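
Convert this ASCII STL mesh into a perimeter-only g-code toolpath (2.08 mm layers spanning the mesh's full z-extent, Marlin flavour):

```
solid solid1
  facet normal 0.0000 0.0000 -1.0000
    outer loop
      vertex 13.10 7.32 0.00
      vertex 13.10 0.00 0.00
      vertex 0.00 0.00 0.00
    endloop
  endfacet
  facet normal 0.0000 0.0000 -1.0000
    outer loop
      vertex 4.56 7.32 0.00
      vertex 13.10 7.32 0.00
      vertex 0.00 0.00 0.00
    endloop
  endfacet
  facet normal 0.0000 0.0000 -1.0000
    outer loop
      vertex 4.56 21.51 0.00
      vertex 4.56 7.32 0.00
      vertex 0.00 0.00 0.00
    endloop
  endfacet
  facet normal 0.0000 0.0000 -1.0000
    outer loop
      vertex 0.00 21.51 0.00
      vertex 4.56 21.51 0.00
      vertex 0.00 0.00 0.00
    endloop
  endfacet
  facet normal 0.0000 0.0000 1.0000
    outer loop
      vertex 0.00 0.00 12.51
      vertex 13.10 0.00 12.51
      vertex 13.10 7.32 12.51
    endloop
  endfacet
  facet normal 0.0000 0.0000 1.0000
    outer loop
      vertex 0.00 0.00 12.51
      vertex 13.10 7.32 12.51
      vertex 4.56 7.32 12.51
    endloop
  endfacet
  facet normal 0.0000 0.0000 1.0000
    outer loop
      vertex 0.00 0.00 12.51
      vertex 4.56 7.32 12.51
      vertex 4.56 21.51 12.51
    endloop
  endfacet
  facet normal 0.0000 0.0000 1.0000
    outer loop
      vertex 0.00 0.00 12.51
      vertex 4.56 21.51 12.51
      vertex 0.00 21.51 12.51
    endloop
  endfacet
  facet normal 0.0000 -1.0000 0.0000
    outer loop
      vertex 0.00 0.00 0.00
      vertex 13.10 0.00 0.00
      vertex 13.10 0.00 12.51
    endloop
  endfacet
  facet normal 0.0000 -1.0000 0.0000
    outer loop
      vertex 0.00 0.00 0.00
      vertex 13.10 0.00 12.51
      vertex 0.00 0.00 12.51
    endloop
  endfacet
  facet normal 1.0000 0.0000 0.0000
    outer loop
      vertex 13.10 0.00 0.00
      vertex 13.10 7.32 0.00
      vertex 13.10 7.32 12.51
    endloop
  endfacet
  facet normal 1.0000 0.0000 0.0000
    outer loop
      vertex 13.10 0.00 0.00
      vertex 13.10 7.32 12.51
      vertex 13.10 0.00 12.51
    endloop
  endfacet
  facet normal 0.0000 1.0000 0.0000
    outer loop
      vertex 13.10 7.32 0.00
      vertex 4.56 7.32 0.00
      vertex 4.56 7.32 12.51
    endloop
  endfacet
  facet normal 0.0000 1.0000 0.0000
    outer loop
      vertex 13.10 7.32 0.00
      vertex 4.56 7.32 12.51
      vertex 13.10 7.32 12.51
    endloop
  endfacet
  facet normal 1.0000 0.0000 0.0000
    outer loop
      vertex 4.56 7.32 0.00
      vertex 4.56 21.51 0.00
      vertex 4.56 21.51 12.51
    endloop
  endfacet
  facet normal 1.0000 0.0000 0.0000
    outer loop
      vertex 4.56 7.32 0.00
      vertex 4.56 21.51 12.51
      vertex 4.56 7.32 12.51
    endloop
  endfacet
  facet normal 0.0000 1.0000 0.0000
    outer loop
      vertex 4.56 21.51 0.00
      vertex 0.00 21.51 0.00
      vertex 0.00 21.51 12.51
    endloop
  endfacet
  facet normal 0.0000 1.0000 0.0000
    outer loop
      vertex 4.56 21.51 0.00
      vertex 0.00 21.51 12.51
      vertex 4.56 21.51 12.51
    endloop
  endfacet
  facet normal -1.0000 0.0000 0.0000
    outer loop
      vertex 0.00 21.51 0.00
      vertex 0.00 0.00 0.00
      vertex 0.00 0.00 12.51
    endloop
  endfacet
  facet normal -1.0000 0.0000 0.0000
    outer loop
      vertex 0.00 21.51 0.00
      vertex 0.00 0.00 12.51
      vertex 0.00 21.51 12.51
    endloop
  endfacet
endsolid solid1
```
; perimeter-only toolpath
G21 ; units = mm
G90 ; absolute positioning
G28 ; home
; layer 1
G0 Z2.08
G0 X0.00 Y0.00
G1 X13.10 Y0.00
G1 X13.10 Y7.32
G1 X4.56 Y7.32
G1 X4.56 Y21.51
G1 X0.00 Y21.51
G1 X0.00 Y0.00
; layer 2
G0 Z4.17
G0 X0.00 Y0.00
G1 X13.10 Y0.00
G1 X13.10 Y7.32
G1 X4.56 Y7.32
G1 X4.56 Y21.51
G1 X0.00 Y21.51
G1 X0.00 Y0.00
; layer 3
G0 Z6.25
G0 X0.00 Y0.00
G1 X13.10 Y0.00
G1 X13.10 Y7.32
G1 X4.56 Y7.32
G1 X4.56 Y21.51
G1 X0.00 Y21.51
G1 X0.00 Y0.00
; layer 4
G0 Z8.34
G0 X0.00 Y0.00
G1 X13.10 Y0.00
G1 X13.10 Y7.32
G1 X4.56 Y7.32
G1 X4.56 Y21.51
G1 X0.00 Y21.51
G1 X0.00 Y0.00
; layer 5
G0 Z10.43
G0 X0.00 Y0.00
G1 X13.10 Y0.00
G1 X13.10 Y7.32
G1 X4.56 Y7.32
G1 X4.56 Y21.51
G1 X0.00 Y21.51
G1 X0.00 Y0.00
; layer 6
G0 Z12.51
G0 X0.00 Y0.00
G1 X13.10 Y0.00
G1 X13.10 Y7.32
G1 X4.56 Y7.32
G1 X4.56 Y21.51
G1 X0.00 Y21.51
G1 X0.00 Y0.00
M2 ; end

The solid is an L-shaped prism: outer 13.1 × 21.5 mm, arm thicknesses ≈ 7.32 mm (horizontal) and 4.56 mm (vertical), extruded 12.5 mm in z. Slicing at Δz = 2.08 mm — 6 equal slices spanning the solid's height, so layer i sits at z = i·h/6 — gives 6 non-empty perimeters. Each is a 6-segment closed polygon; G0 lifts to the layer z and rapids to the start vertex, then G1 traces the edges.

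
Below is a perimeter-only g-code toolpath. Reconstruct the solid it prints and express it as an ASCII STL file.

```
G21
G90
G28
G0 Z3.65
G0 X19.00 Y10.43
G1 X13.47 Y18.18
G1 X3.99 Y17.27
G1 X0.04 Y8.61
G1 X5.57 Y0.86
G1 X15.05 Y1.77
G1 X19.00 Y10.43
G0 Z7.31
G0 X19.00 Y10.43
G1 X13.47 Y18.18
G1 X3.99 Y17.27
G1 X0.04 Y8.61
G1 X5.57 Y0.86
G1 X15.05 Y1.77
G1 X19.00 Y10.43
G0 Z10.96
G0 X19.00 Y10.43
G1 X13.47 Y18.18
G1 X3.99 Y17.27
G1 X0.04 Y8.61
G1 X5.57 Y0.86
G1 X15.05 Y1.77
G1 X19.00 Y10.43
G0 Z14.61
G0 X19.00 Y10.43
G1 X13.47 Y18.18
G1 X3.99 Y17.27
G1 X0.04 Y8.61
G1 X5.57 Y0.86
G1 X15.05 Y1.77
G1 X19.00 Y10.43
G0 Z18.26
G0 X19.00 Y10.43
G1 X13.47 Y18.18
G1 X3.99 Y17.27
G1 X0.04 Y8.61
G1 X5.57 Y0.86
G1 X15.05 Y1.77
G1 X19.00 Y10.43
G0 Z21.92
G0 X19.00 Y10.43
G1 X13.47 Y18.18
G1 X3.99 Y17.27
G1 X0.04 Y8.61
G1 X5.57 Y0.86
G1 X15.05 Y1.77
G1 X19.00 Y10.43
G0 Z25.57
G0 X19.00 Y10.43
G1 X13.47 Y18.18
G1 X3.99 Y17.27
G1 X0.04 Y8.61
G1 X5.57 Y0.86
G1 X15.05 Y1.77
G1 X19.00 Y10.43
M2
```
solid part
  facet normal 0.0000 0.0000 -1.0000
    outer loop
      vertex 3.99 17.27 0.00
      vertex 13.47 18.18 0.00
      vertex 19.00 10.43 0.00
    endloop
  endfacet
  facet normal 0.0000 0.0000 -1.0000
    outer loop
      vertex 0.04 8.61 0.00
      vertex 3.99 17.27 0.00
      vertex 19.00 10.43 0.00
    endloop
  endfacet
  facet normal 0.0000 0.0000 -1.0000
    outer loop
      vertex 5.57 0.86 0.00
      vertex 0.04 8.61 0.00
      vertex 19.00 10.43 0.00
    endloop
  endfacet
  facet normal 0.0000 0.0000 -1.0000
    outer loop
      vertex 15.05 1.77 0.00
      vertex 5.57 0.86 0.00
      vertex 19.00 10.43 0.00
    endloop
  endfacet
  facet normal 0.0000 0.0000 1.0000
    outer loop
      vertex 19.00 10.43 25.57
      vertex 13.47 18.18 25.57
      vertex 3.99 17.27 25.57
    endloop
  endfacet
  facet normal 0.0000 0.0000 1.0000
    outer loop
      vertex 19.00 10.43 25.57
      vertex 3.99 17.27 25.57
      vertex 0.04 8.61 25.57
    endloop
  endfacet
  facet normal 0.0000 0.0000 1.0000
    outer loop
      vertex 19.00 10.43 25.57
      vertex 0.04 8.61 25.57
      vertex 5.57 0.86 25.57
    endloop
  endfacet
  facet normal 0.0000 0.0000 1.0000
    outer loop
      vertex 19.00 10.43 25.57
      vertex 5.57 0.86 25.57
      vertex 15.05 1.77 25.57
    endloop
  endfacet
  facet normal 0.8140 0.5808 0.0000
    outer loop
      vertex 19.00 10.43 0.00
      vertex 13.47 18.18 0.00
      vertex 13.47 18.18 25.57
    endloop
  endfacet
  facet normal 0.8140 0.5808 0.0000
    outer loop
      vertex 19.00 10.43 0.00
      vertex 13.47 18.18 25.57
      vertex 19.00 10.43 25.57
    endloop
  endfacet
  facet normal -0.0956 0.9954 0.0000
    outer loop
      vertex 13.47 18.18 0.00
      vertex 3.99 17.27 0.00
      vertex 3.99 17.27 25.57
    endloop
  endfacet
  facet normal -0.0956 0.9954 0.0000
    outer loop
      vertex 13.47 18.18 0.00
      vertex 3.99 17.27 25.57
      vertex 13.47 18.18 25.57
    endloop
  endfacet
  facet normal -0.9098 0.4150 0.0000
    outer loop
      vertex 3.99 17.27 0.00
      vertex 0.04 8.61 0.00
      vertex 0.04 8.61 25.57
    endloop
  endfacet
  facet normal -0.9098 0.4150 0.0000
    outer loop
      vertex 3.99 17.27 0.00
      vertex 0.04 8.61 25.57
      vertex 3.99 17.27 25.57
    endloop
  endfacet
  facet normal -0.8140 -0.5808 0.0000
    outer loop
      vertex 0.04 8.61 0.00
      vertex 5.57 0.86 0.00
      vertex 5.57 0.86 25.57
    endloop
  endfacet
  facet normal -0.8140 -0.5808 0.0000
    outer loop
      vertex 0.04 8.61 0.00
      vertex 5.57 0.86 25.57
      vertex 0.04 8.61 25.57
    endloop
  endfacet
  facet normal 0.0956 -0.9954 0.0000
    outer loop
      vertex 5.57 0.86 0.00
      vertex 15.05 1.77 0.00
      vertex 15.05 1.77 25.57
    endloop
  endfacet
  facet normal 0.0956 -0.9954 0.0000
    outer loop
      vertex 5.57 0.86 0.00
      vertex 15.05 1.77 25.57
      vertex 5.57 0.86 25.57
    endloop
  endfacet
  facet normal 0.9098 -0.4150 0.0000
    outer loop
      vertex 15.05 1.77 0.00
      vertex 19.00 10.43 0.00
      vertex 19.00 10.43 25.57
    endloop
  endfacet
  facet normal 0.9098 -0.4150 0.0000
    outer loop
      vertex 15.05 1.77 0.00
      vertex 19.00 10.43 25.57
      vertex 15.05 1.77 25.57
    endloop
  endfacet
endsolid part

The G0 Z moves step by Δz≈3.65 mm. Every layer's G1 loop is the same polygon, so the solid is a straight extrusion of it from z=0 to z≈25.6. Closing with flat bottom and top caps and triangulating gives 20 facets — a regular 6-sided prism (a cylinder approximated with 6 flat sides), circumscribed radius ≈ 9.52 mm, height ≈ 25.6 mm.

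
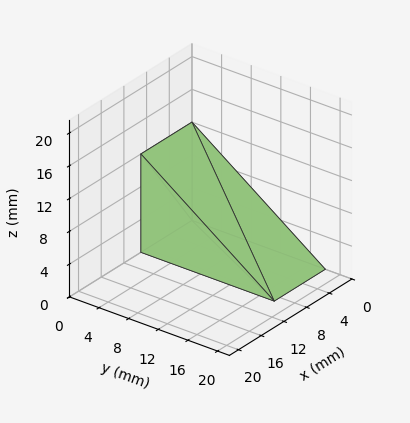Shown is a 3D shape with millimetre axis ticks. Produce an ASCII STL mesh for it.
Reading the render: the shape is a wedge (ramp): 9 × 18 mm base, rising to 12 mm along the y=0 edge and sloping linearly to z=0 at y=18 (dimensions read to the nearest mm from the axis ticks). For the STL, each face is triangulated and given an outward normal.

solid part
  facet normal 0.0000 0.0000 -1.0000
    outer loop
      vertex 9.0 18.0 0.0
      vertex 9.0 0.0 0.0
      vertex 0.0 0.0 0.0
    endloop
  endfacet
  facet normal 0.0000 0.0000 -1.0000
    outer loop
      vertex 0.0 18.0 0.0
      vertex 9.0 18.0 0.0
      vertex 0.0 0.0 0.0
    endloop
  endfacet
  facet normal 0.0000 -1.0000 0.0000
    outer loop
      vertex 0.0 0.0 0.0
      vertex 9.0 0.0 0.0
      vertex 9.0 0.0 12.0
    endloop
  endfacet
  facet normal 0.0000 -1.0000 0.0000
    outer loop
      vertex 0.0 0.0 0.0
      vertex 9.0 0.0 12.0
      vertex 0.0 0.0 12.0
    endloop
  endfacet
  facet normal 0.0000 0.5547 0.8321
    outer loop
      vertex 0.0 0.0 12.0
      vertex 9.0 0.0 12.0
      vertex 9.0 18.0 0.0
    endloop
  endfacet
  facet normal 0.0000 0.5547 0.8321
    outer loop
      vertex 0.0 0.0 12.0
      vertex 9.0 18.0 0.0
      vertex 0.0 18.0 0.0
    endloop
  endfacet
  facet normal -1.0000 0.0000 0.0000
    outer loop
      vertex 0.0 0.0 12.0
      vertex 0.0 18.0 0.0
      vertex 0.0 0.0 0.0
    endloop
  endfacet
  facet normal 1.0000 0.0000 0.0000
    outer loop
      vertex 9.0 0.0 0.0
      vertex 9.0 18.0 0.0
      vertex 9.0 0.0 12.0
    endloop
  endfacet
endsolid part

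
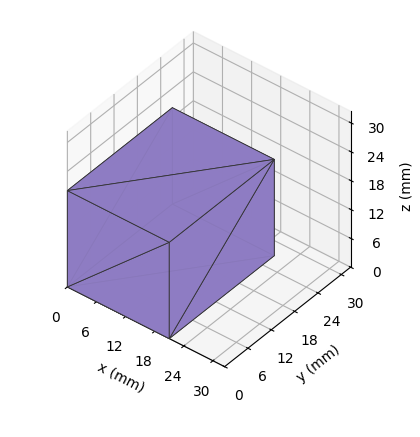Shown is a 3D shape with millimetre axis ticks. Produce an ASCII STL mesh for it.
Reading the render: the shape is a rectangular box, roughly 21 × 27 mm footprint and 20 mm tall (dimensions read to the nearest mm from the axis ticks). For the STL, each face is triangulated and given an outward normal.

solid part
  facet normal 0.0000 0.0000 -1.0000
    outer loop
      vertex 21.00 27.00 0.00
      vertex 21.00 0.00 0.00
      vertex 0.00 0.00 0.00
    endloop
  endfacet
  facet normal 0.0000 0.0000 -1.0000
    outer loop
      vertex 0.00 27.00 0.00
      vertex 21.00 27.00 0.00
      vertex 0.00 0.00 0.00
    endloop
  endfacet
  facet normal 0.0000 0.0000 1.0000
    outer loop
      vertex 0.00 0.00 20.00
      vertex 21.00 0.00 20.00
      vertex 21.00 27.00 20.00
    endloop
  endfacet
  facet normal 0.0000 0.0000 1.0000
    outer loop
      vertex 0.00 0.00 20.00
      vertex 21.00 27.00 20.00
      vertex 0.00 27.00 20.00
    endloop
  endfacet
  facet normal 0.0000 -1.0000 0.0000
    outer loop
      vertex 0.00 0.00 0.00
      vertex 21.00 0.00 0.00
      vertex 21.00 0.00 20.00
    endloop
  endfacet
  facet normal 0.0000 -1.0000 0.0000
    outer loop
      vertex 0.00 0.00 0.00
      vertex 21.00 0.00 20.00
      vertex 0.00 0.00 20.00
    endloop
  endfacet
  facet normal 0.0000 1.0000 0.0000
    outer loop
      vertex 21.00 27.00 20.00
      vertex 21.00 27.00 0.00
      vertex 0.00 27.00 0.00
    endloop
  endfacet
  facet normal 0.0000 1.0000 0.0000
    outer loop
      vertex 0.00 27.00 20.00
      vertex 21.00 27.00 20.00
      vertex 0.00 27.00 0.00
    endloop
  endfacet
  facet normal -1.0000 0.0000 0.0000
    outer loop
      vertex 0.00 27.00 20.00
      vertex 0.00 27.00 0.00
      vertex 0.00 0.00 0.00
    endloop
  endfacet
  facet normal -1.0000 0.0000 0.0000
    outer loop
      vertex 0.00 0.00 20.00
      vertex 0.00 27.00 20.00
      vertex 0.00 0.00 0.00
    endloop
  endfacet
  facet normal 1.0000 0.0000 0.0000
    outer loop
      vertex 21.00 0.00 0.00
      vertex 21.00 27.00 0.00
      vertex 21.00 27.00 20.00
    endloop
  endfacet
  facet normal 1.0000 0.0000 0.0000
    outer loop
      vertex 21.00 0.00 0.00
      vertex 21.00 27.00 20.00
      vertex 21.00 0.00 20.00
    endloop
  endfacet
endsolid part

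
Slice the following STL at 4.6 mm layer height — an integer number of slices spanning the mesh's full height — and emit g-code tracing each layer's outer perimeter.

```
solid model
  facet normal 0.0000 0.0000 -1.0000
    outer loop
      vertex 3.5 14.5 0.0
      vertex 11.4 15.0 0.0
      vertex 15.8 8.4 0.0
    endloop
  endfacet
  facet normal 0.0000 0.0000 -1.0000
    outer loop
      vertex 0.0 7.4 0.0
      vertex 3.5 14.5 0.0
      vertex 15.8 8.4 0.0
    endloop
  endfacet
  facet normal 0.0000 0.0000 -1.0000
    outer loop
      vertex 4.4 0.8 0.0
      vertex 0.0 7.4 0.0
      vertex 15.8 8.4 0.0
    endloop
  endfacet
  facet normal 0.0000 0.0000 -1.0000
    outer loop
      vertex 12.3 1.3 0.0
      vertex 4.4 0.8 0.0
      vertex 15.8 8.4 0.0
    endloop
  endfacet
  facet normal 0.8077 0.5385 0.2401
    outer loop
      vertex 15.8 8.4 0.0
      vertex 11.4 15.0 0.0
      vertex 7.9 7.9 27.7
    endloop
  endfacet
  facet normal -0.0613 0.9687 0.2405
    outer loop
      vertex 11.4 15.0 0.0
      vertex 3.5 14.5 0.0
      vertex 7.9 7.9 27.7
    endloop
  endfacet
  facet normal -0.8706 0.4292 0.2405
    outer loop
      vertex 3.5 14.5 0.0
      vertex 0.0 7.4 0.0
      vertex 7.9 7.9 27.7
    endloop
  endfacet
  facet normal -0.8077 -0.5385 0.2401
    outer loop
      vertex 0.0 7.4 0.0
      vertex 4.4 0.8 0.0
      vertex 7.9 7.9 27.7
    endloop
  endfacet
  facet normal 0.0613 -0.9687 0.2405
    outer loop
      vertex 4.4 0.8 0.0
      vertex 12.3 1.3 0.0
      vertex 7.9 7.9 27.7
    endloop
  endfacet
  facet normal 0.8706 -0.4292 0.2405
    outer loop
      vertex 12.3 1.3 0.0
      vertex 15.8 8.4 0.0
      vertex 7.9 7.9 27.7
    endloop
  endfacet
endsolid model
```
; perimeter-only toolpath
G21 ; units = mm
G90 ; absolute positioning
G28 ; home
; layer 1
G0 Z4.6
G0 X14.5 Y8.3
G1 X10.8 Y13.8
G1 X4.2 Y13.4
G1 X1.3 Y7.5
G1 X5.0 Y2.0
G1 X11.6 Y2.4
G1 X14.5 Y8.3
; layer 2
G0 Z9.2
G0 X13.2 Y8.2
G1 X10.2 Y12.6
G1 X5.0 Y12.3
G1 X2.6 Y7.6
G1 X5.6 Y3.2
G1 X10.8 Y3.5
G1 X13.2 Y8.2
; layer 3
G0 Z13.8
G0 X11.9 Y8.2
G1 X9.7 Y11.4
G1 X5.7 Y11.2
G1 X4.0 Y7.7
G1 X6.2 Y4.4
G1 X10.1 Y4.6
G1 X11.9 Y8.2
; layer 4
G0 Z18.5
G0 X10.5 Y8.1
G1 X9.1 Y10.3
G1 X6.4 Y10.1
G1 X5.3 Y7.7
G1 X6.7 Y5.5
G1 X9.4 Y5.7
G1 X10.5 Y8.1
; layer 5
G0 Z23.1
G0 X9.2 Y8.0
G1 X8.5 Y9.1
G1 X7.2 Y9.0
G1 X6.6 Y7.8
G1 X7.3 Y6.7
G1 X8.6 Y6.8
G1 X9.2 Y8.0
M2 ; end

The solid is a regular 6-sided pyramid, base circumscribed radius ≈ 7.9 mm, apex at z ≈ 27.7 mm. Slicing at Δz = 4.6 mm — 6 equal slices spanning the solid's height, so layer i sits at z = i·h/6 — gives 5 non-empty perimeters. Each is a 6-segment closed polygon; G0 lifts to the layer z and rapids to the start vertex, then G1 traces the edges. The cross-section shrinks linearly with z (the slice at the apex is degenerate and omitted).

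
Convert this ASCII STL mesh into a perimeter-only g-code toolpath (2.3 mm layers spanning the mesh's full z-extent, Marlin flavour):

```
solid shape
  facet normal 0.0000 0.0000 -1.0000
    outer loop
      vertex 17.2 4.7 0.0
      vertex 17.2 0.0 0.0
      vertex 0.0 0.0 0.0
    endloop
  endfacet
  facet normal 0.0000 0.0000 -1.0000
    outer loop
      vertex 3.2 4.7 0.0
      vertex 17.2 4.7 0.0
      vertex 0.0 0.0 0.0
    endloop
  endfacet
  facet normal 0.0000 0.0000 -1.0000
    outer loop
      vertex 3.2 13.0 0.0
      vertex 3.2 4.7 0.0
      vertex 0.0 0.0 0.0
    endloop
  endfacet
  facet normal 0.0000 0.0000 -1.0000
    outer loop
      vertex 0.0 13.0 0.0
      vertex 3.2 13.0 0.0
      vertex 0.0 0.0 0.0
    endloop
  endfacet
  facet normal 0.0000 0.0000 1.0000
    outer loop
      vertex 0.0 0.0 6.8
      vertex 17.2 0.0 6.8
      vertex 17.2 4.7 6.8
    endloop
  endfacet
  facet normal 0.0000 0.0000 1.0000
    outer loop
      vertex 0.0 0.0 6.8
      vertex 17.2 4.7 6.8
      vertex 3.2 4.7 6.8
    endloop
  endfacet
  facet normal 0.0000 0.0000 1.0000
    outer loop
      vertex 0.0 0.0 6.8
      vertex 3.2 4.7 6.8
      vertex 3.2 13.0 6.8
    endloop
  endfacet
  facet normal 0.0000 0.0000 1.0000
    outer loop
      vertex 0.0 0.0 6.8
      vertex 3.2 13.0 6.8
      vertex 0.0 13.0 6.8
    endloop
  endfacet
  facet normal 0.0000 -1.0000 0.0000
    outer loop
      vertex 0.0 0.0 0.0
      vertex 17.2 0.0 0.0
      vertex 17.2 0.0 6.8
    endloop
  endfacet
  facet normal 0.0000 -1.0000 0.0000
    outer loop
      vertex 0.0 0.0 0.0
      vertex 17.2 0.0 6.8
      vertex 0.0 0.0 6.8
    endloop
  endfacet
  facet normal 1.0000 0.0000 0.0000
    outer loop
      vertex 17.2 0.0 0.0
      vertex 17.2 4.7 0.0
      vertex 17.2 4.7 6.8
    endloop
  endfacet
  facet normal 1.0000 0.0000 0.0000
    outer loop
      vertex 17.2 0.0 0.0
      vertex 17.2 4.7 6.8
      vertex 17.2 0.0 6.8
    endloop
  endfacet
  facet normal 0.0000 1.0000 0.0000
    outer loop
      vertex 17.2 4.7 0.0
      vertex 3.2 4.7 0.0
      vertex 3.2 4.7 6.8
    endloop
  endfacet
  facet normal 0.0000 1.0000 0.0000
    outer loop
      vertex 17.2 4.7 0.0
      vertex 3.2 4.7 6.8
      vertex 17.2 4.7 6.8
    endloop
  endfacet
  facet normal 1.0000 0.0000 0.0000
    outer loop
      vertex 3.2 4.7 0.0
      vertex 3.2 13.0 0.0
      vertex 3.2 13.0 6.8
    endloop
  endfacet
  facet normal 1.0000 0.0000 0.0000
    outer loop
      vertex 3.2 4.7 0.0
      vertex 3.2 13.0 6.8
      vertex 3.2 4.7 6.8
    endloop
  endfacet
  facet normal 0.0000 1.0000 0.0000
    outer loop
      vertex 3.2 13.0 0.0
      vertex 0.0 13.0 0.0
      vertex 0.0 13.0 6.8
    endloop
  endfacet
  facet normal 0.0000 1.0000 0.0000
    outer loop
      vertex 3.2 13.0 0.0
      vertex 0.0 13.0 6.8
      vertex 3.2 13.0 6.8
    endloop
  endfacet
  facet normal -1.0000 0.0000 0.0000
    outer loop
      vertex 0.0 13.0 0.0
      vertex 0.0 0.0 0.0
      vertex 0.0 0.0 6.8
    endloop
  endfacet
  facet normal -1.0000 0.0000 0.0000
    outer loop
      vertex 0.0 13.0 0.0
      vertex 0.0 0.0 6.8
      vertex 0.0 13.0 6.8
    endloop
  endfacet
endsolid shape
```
; perimeter-only toolpath
G21 ; units = mm
G90 ; absolute positioning
G28 ; home
; layer 1
G0 Z2.3
G0 X0.0 Y0.0
G1 X17.2 Y0.0
G1 X17.2 Y4.7
G1 X3.2 Y4.7
G1 X3.2 Y13.0
G1 X0.0 Y13.0
G1 X0.0 Y0.0
; layer 2
G0 Z4.5
G0 X0.0 Y0.0
G1 X17.2 Y0.0
G1 X17.2 Y4.7
G1 X3.2 Y4.7
G1 X3.2 Y13.0
G1 X0.0 Y13.0
G1 X0.0 Y0.0
; layer 3
G0 Z6.8
G0 X0.0 Y0.0
G1 X17.2 Y0.0
G1 X17.2 Y4.7
G1 X3.2 Y4.7
G1 X3.2 Y13.0
G1 X0.0 Y13.0
G1 X0.0 Y0.0
M2 ; end

The solid is an L-shaped prism: outer 17.2 × 13 mm, arm thicknesses ≈ 4.7 mm (horizontal) and 3.2 mm (vertical), extruded 6.8 mm in z. Slicing at Δz = 2.3 mm — 3 equal slices spanning the solid's height, so layer i sits at z = i·h/3 — gives 3 non-empty perimeters. Each is a 6-segment closed polygon; G0 lifts to the layer z and rapids to the start vertex, then G1 traces the edges.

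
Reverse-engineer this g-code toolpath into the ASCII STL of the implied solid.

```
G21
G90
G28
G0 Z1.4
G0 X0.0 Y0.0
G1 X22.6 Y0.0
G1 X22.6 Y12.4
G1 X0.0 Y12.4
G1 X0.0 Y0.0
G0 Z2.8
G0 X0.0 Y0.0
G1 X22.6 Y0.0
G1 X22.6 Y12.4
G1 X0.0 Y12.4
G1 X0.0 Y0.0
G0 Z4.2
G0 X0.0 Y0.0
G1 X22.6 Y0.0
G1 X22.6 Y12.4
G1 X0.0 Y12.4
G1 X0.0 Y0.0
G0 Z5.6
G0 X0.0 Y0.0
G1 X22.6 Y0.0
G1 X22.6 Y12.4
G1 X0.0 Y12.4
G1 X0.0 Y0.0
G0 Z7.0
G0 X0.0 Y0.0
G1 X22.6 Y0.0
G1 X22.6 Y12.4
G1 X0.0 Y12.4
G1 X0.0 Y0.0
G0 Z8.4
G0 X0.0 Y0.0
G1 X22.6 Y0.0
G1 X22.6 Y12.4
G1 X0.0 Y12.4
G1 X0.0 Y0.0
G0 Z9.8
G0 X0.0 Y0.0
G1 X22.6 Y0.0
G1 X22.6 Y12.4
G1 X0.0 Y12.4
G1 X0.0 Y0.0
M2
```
solid part
  facet normal 0.0000 0.0000 -1.0000
    outer loop
      vertex 22.6 12.4 0.0
      vertex 22.6 0.0 0.0
      vertex 0.0 0.0 0.0
    endloop
  endfacet
  facet normal 0.0000 0.0000 -1.0000
    outer loop
      vertex 0.0 12.4 0.0
      vertex 22.6 12.4 0.0
      vertex 0.0 0.0 0.0
    endloop
  endfacet
  facet normal 0.0000 0.0000 1.0000
    outer loop
      vertex 0.0 0.0 9.8
      vertex 22.6 0.0 9.8
      vertex 22.6 12.4 9.8
    endloop
  endfacet
  facet normal 0.0000 0.0000 1.0000
    outer loop
      vertex 0.0 0.0 9.8
      vertex 22.6 12.4 9.8
      vertex 0.0 12.4 9.8
    endloop
  endfacet
  facet normal 0.0000 -1.0000 0.0000
    outer loop
      vertex 0.0 0.0 0.0
      vertex 22.6 0.0 0.0
      vertex 22.6 0.0 9.8
    endloop
  endfacet
  facet normal 0.0000 -1.0000 0.0000
    outer loop
      vertex 0.0 0.0 0.0
      vertex 22.6 0.0 9.8
      vertex 0.0 0.0 9.8
    endloop
  endfacet
  facet normal 0.0000 1.0000 0.0000
    outer loop
      vertex 22.6 12.4 9.8
      vertex 22.6 12.4 0.0
      vertex 0.0 12.4 0.0
    endloop
  endfacet
  facet normal 0.0000 1.0000 0.0000
    outer loop
      vertex 0.0 12.4 9.8
      vertex 22.6 12.4 9.8
      vertex 0.0 12.4 0.0
    endloop
  endfacet
  facet normal -1.0000 0.0000 0.0000
    outer loop
      vertex 0.0 12.4 9.8
      vertex 0.0 12.4 0.0
      vertex 0.0 0.0 0.0
    endloop
  endfacet
  facet normal -1.0000 0.0000 0.0000
    outer loop
      vertex 0.0 0.0 9.8
      vertex 0.0 12.4 9.8
      vertex 0.0 0.0 0.0
    endloop
  endfacet
  facet normal 1.0000 0.0000 0.0000
    outer loop
      vertex 22.6 0.0 0.0
      vertex 22.6 12.4 0.0
      vertex 22.6 12.4 9.8
    endloop
  endfacet
  facet normal 1.0000 0.0000 0.0000
    outer loop
      vertex 22.6 0.0 0.0
      vertex 22.6 12.4 9.8
      vertex 22.6 0.0 9.8
    endloop
  endfacet
endsolid part

The G0 Z moves step by Δz≈1.4 mm. Every layer's G1 loop is the same polygon, so the solid is a straight extrusion of it from z=0 to z≈9.8. Closing with flat bottom and top caps and triangulating gives 12 facets — a rectangular box, roughly 22.6 × 12.4 mm footprint and 9.8 mm tall.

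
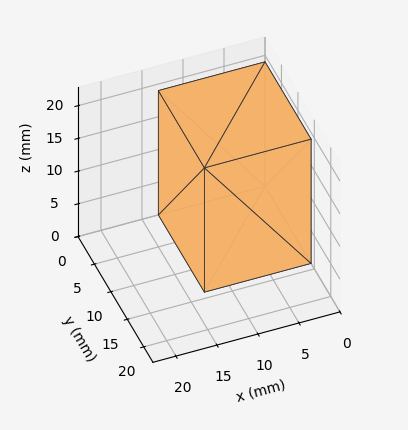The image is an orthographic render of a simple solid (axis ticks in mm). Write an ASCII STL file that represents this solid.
Reading the render: the shape is a rectangular box, roughly 13 × 14 mm footprint and 19 mm tall (dimensions read to the nearest mm from the axis ticks). For the STL, each face is triangulated and given an outward normal.

solid part
  facet normal 0.0000 0.0000 -1.0000
    outer loop
      vertex 13.0 14.0 0.0
      vertex 13.0 0.0 0.0
      vertex 0.0 0.0 0.0
    endloop
  endfacet
  facet normal 0.0000 0.0000 -1.0000
    outer loop
      vertex 0.0 14.0 0.0
      vertex 13.0 14.0 0.0
      vertex 0.0 0.0 0.0
    endloop
  endfacet
  facet normal 0.0000 0.0000 1.0000
    outer loop
      vertex 0.0 0.0 19.0
      vertex 13.0 0.0 19.0
      vertex 13.0 14.0 19.0
    endloop
  endfacet
  facet normal 0.0000 0.0000 1.0000
    outer loop
      vertex 0.0 0.0 19.0
      vertex 13.0 14.0 19.0
      vertex 0.0 14.0 19.0
    endloop
  endfacet
  facet normal 0.0000 -1.0000 0.0000
    outer loop
      vertex 0.0 0.0 0.0
      vertex 13.0 0.0 0.0
      vertex 13.0 0.0 19.0
    endloop
  endfacet
  facet normal 0.0000 -1.0000 0.0000
    outer loop
      vertex 0.0 0.0 0.0
      vertex 13.0 0.0 19.0
      vertex 0.0 0.0 19.0
    endloop
  endfacet
  facet normal 0.0000 1.0000 0.0000
    outer loop
      vertex 13.0 14.0 19.0
      vertex 13.0 14.0 0.0
      vertex 0.0 14.0 0.0
    endloop
  endfacet
  facet normal 0.0000 1.0000 0.0000
    outer loop
      vertex 0.0 14.0 19.0
      vertex 13.0 14.0 19.0
      vertex 0.0 14.0 0.0
    endloop
  endfacet
  facet normal -1.0000 0.0000 0.0000
    outer loop
      vertex 0.0 14.0 19.0
      vertex 0.0 14.0 0.0
      vertex 0.0 0.0 0.0
    endloop
  endfacet
  facet normal -1.0000 0.0000 0.0000
    outer loop
      vertex 0.0 0.0 19.0
      vertex 0.0 14.0 19.0
      vertex 0.0 0.0 0.0
    endloop
  endfacet
  facet normal 1.0000 0.0000 0.0000
    outer loop
      vertex 13.0 0.0 0.0
      vertex 13.0 14.0 0.0
      vertex 13.0 14.0 19.0
    endloop
  endfacet
  facet normal 1.0000 0.0000 0.0000
    outer loop
      vertex 13.0 0.0 0.0
      vertex 13.0 14.0 19.0
      vertex 13.0 0.0 19.0
    endloop
  endfacet
endsolid part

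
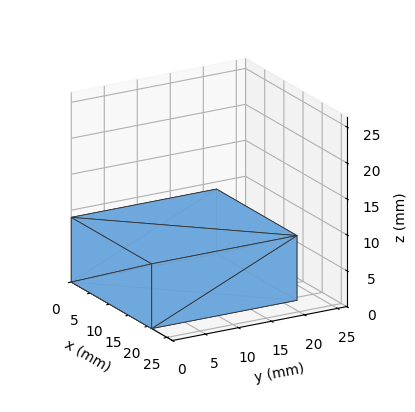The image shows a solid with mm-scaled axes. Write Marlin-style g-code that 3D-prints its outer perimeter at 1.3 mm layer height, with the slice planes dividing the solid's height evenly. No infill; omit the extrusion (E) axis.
Reading the render: the shape is a rectangular box, roughly 21 × 22 mm footprint and 9 mm tall (dimensions read to the nearest mm from the axis ticks). For the g-code, the solid's height is divided into equal slices at the stated Δz and each level perimeter traced with G1 moves after a G0 lift.

; perimeter-only toolpath
G21 ; units = mm
G90 ; absolute positioning
G28 ; home
; layer 1
G0 Z1.3
G0 X0.0 Y0.0
G1 X21.0 Y0.0
G1 X21.0 Y22.0
G1 X0.0 Y22.0
G1 X0.0 Y0.0
; layer 2
G0 Z2.6
G0 X0.0 Y0.0
G1 X21.0 Y0.0
G1 X21.0 Y22.0
G1 X0.0 Y22.0
G1 X0.0 Y0.0
; layer 3
G0 Z3.9
G0 X0.0 Y0.0
G1 X21.0 Y0.0
G1 X21.0 Y22.0
G1 X0.0 Y22.0
G1 X0.0 Y0.0
; layer 4
G0 Z5.1
G0 X0.0 Y0.0
G1 X21.0 Y0.0
G1 X21.0 Y22.0
G1 X0.0 Y22.0
G1 X0.0 Y0.0
; layer 5
G0 Z6.4
G0 X0.0 Y0.0
G1 X21.0 Y0.0
G1 X21.0 Y22.0
G1 X0.0 Y22.0
G1 X0.0 Y0.0
; layer 6
G0 Z7.7
G0 X0.0 Y0.0
G1 X21.0 Y0.0
G1 X21.0 Y22.0
G1 X0.0 Y22.0
G1 X0.0 Y0.0
; layer 7
G0 Z9.0
G0 X0.0 Y0.0
G1 X21.0 Y0.0
G1 X21.0 Y22.0
G1 X0.0 Y22.0
G1 X0.0 Y0.0
M2 ; end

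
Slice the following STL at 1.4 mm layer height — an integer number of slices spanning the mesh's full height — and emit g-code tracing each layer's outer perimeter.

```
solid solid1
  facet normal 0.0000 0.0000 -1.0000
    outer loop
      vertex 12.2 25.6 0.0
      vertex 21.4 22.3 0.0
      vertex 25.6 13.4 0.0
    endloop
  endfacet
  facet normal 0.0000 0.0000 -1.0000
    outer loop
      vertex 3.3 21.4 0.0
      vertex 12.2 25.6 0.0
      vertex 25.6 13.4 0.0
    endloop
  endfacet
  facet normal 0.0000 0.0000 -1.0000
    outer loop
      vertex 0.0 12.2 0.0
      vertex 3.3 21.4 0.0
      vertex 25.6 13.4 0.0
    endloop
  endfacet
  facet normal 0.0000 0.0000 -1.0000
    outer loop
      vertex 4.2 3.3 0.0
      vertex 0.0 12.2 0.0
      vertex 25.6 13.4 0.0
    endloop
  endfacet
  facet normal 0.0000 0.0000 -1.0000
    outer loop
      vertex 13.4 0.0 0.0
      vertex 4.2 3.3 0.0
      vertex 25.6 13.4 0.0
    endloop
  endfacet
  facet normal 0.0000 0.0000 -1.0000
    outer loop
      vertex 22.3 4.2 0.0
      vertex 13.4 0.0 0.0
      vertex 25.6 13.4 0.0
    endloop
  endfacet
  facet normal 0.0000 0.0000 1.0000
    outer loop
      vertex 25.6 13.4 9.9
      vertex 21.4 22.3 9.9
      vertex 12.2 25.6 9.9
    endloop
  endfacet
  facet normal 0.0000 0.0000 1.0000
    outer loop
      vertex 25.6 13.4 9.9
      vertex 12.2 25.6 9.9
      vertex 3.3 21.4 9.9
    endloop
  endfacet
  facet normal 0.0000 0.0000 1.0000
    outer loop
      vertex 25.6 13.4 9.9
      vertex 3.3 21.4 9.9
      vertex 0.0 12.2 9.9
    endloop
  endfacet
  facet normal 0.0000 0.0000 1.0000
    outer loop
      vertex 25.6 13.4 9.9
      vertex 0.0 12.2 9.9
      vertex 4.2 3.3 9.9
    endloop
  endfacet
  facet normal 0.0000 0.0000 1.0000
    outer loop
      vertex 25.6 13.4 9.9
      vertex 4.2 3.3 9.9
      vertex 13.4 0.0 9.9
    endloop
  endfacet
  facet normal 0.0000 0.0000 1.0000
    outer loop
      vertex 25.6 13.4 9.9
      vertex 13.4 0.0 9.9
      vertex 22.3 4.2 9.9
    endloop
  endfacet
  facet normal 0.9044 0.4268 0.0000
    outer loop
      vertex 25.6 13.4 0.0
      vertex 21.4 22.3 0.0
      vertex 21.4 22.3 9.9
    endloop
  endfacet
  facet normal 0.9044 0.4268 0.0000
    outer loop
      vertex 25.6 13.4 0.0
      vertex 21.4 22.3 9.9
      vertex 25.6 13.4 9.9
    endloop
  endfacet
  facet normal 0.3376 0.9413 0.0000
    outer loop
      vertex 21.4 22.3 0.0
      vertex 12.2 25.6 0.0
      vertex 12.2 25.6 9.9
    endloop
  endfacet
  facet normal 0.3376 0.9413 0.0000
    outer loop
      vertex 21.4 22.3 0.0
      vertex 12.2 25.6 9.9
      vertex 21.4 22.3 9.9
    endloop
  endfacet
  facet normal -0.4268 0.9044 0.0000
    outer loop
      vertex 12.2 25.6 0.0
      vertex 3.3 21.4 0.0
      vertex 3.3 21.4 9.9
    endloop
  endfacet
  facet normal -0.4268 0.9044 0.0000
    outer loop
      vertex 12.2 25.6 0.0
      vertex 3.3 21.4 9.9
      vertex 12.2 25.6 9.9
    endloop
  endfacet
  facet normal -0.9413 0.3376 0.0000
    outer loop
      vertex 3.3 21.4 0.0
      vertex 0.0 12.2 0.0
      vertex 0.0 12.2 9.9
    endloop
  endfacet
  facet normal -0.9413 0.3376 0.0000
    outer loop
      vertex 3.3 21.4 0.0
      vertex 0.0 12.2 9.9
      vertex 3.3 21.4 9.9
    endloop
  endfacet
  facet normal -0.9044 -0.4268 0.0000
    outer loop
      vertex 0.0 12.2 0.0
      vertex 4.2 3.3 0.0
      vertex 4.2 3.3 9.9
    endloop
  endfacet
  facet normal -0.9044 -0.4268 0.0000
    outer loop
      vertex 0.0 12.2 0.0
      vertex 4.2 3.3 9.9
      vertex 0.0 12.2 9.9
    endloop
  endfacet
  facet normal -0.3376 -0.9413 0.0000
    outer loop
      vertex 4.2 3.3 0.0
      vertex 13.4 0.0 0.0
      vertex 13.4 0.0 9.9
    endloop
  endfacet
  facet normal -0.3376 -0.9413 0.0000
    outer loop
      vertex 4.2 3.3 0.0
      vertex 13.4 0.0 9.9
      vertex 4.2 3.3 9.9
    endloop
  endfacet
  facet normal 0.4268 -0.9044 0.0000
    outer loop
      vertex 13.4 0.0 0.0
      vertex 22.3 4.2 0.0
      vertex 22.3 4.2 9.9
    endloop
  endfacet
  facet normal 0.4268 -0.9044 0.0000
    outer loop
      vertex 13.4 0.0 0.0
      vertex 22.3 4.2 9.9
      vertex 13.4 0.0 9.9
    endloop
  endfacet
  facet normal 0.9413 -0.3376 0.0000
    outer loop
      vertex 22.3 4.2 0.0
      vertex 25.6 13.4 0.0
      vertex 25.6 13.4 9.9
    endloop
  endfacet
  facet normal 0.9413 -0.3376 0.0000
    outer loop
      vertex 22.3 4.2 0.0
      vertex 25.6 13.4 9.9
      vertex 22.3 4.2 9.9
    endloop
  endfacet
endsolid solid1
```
; perimeter-only toolpath
G21 ; units = mm
G90 ; absolute positioning
G28 ; home
; layer 1
G0 Z1.4
G0 X25.6 Y13.4
G1 X21.4 Y22.3
G1 X12.2 Y25.6
G1 X3.3 Y21.4
G1 X0.0 Y12.2
G1 X4.2 Y3.3
G1 X13.4 Y0.0
G1 X22.3 Y4.2
G1 X25.6 Y13.4
; layer 2
G0 Z2.8
G0 X25.6 Y13.4
G1 X21.4 Y22.3
G1 X12.2 Y25.6
G1 X3.3 Y21.4
G1 X0.0 Y12.2
G1 X4.2 Y3.3
G1 X13.4 Y0.0
G1 X22.3 Y4.2
G1 X25.6 Y13.4
; layer 3
G0 Z4.2
G0 X25.6 Y13.4
G1 X21.4 Y22.3
G1 X12.2 Y25.6
G1 X3.3 Y21.4
G1 X0.0 Y12.2
G1 X4.2 Y3.3
G1 X13.4 Y0.0
G1 X22.3 Y4.2
G1 X25.6 Y13.4
; layer 4
G0 Z5.7
G0 X25.6 Y13.4
G1 X21.4 Y22.3
G1 X12.2 Y25.6
G1 X3.3 Y21.4
G1 X0.0 Y12.2
G1 X4.2 Y3.3
G1 X13.4 Y0.0
G1 X22.3 Y4.2
G1 X25.6 Y13.4
; layer 5
G0 Z7.1
G0 X25.6 Y13.4
G1 X21.4 Y22.3
G1 X12.2 Y25.6
G1 X3.3 Y21.4
G1 X0.0 Y12.2
G1 X4.2 Y3.3
G1 X13.4 Y0.0
G1 X22.3 Y4.2
G1 X25.6 Y13.4
; layer 6
G0 Z8.5
G0 X25.6 Y13.4
G1 X21.4 Y22.3
G1 X12.2 Y25.6
G1 X3.3 Y21.4
G1 X0.0 Y12.2
G1 X4.2 Y3.3
G1 X13.4 Y0.0
G1 X22.3 Y4.2
G1 X25.6 Y13.4
; layer 7
G0 Z9.9
G0 X25.6 Y13.4
G1 X21.4 Y22.3
G1 X12.2 Y25.6
G1 X3.3 Y21.4
G1 X0.0 Y12.2
G1 X4.2 Y3.3
G1 X13.4 Y0.0
G1 X22.3 Y4.2
G1 X25.6 Y13.4
M2 ; end

The solid is a regular 8-sided prism (a cylinder approximated with 8 flat sides), circumscribed radius ≈ 12.8 mm, height ≈ 9.9 mm. Slicing at Δz = 1.4 mm — 7 equal slices spanning the solid's height, so layer i sits at z = i·h/7 — gives 7 non-empty perimeters. Each is a 8-segment closed polygon; G0 lifts to the layer z and rapids to the start vertex, then G1 traces the edges.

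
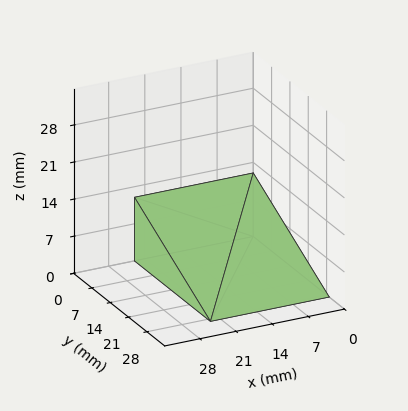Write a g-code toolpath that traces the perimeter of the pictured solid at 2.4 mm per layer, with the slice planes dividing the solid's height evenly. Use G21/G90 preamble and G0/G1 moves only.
Reading the render: the shape is a wedge (ramp): 23 × 29 mm base, rising to 12 mm along the y=0 edge and sloping linearly to z=0 at y=29 (dimensions read to the nearest mm from the axis ticks). For the g-code, the solid's height is divided into equal slices at the stated Δz and each level perimeter traced with G1 moves after a G0 lift.

; perimeter-only toolpath
G21 ; units = mm
G90 ; absolute positioning
G28 ; home
; layer 1
G0 Z2.4
G0 X0.0 Y0.0
G1 X23.0 Y0.0
G1 X23.0 Y23.2
G1 X0.0 Y23.2
G1 X0.0 Y0.0
; layer 2
G0 Z4.8
G0 X0.0 Y0.0
G1 X23.0 Y0.0
G1 X23.0 Y17.4
G1 X0.0 Y17.4
G1 X0.0 Y0.0
; layer 3
G0 Z7.2
G0 X0.0 Y0.0
G1 X23.0 Y0.0
G1 X23.0 Y11.6
G1 X0.0 Y11.6
G1 X0.0 Y0.0
; layer 4
G0 Z9.6
G0 X0.0 Y0.0
G1 X23.0 Y0.0
G1 X23.0 Y5.8
G1 X0.0 Y5.8
G1 X0.0 Y0.0
M2 ; end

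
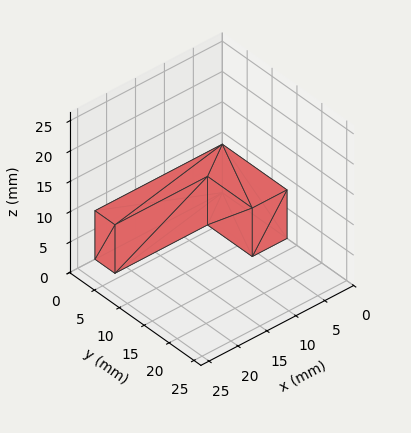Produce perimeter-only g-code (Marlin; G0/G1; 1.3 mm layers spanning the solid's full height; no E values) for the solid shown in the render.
Reading the render: the shape is an L-shaped prism: outer 22 × 13 mm, arm thicknesses ≈ 4 mm (horizontal) and 6 mm (vertical), extruded 8 mm in z (dimensions read to the nearest mm from the axis ticks). For the g-code, the solid's height is divided into equal slices at the stated Δz and each level perimeter traced with G1 moves after a G0 lift.

; perimeter-only toolpath
G21 ; units = mm
G90 ; absolute positioning
G28 ; home
; layer 1
G0 Z1.3
G0 X0.0 Y0.0
G1 X22.0 Y0.0
G1 X22.0 Y4.0
G1 X6.0 Y4.0
G1 X6.0 Y13.0
G1 X0.0 Y13.0
G1 X0.0 Y0.0
; layer 2
G0 Z2.7
G0 X0.0 Y0.0
G1 X22.0 Y0.0
G1 X22.0 Y4.0
G1 X6.0 Y4.0
G1 X6.0 Y13.0
G1 X0.0 Y13.0
G1 X0.0 Y0.0
; layer 3
G0 Z4.0
G0 X0.0 Y0.0
G1 X22.0 Y0.0
G1 X22.0 Y4.0
G1 X6.0 Y4.0
G1 X6.0 Y13.0
G1 X0.0 Y13.0
G1 X0.0 Y0.0
; layer 4
G0 Z5.3
G0 X0.0 Y0.0
G1 X22.0 Y0.0
G1 X22.0 Y4.0
G1 X6.0 Y4.0
G1 X6.0 Y13.0
G1 X0.0 Y13.0
G1 X0.0 Y0.0
; layer 5
G0 Z6.7
G0 X0.0 Y0.0
G1 X22.0 Y0.0
G1 X22.0 Y4.0
G1 X6.0 Y4.0
G1 X6.0 Y13.0
G1 X0.0 Y13.0
G1 X0.0 Y0.0
; layer 6
G0 Z8.0
G0 X0.0 Y0.0
G1 X22.0 Y0.0
G1 X22.0 Y4.0
G1 X6.0 Y4.0
G1 X6.0 Y13.0
G1 X0.0 Y13.0
G1 X0.0 Y0.0
M2 ; end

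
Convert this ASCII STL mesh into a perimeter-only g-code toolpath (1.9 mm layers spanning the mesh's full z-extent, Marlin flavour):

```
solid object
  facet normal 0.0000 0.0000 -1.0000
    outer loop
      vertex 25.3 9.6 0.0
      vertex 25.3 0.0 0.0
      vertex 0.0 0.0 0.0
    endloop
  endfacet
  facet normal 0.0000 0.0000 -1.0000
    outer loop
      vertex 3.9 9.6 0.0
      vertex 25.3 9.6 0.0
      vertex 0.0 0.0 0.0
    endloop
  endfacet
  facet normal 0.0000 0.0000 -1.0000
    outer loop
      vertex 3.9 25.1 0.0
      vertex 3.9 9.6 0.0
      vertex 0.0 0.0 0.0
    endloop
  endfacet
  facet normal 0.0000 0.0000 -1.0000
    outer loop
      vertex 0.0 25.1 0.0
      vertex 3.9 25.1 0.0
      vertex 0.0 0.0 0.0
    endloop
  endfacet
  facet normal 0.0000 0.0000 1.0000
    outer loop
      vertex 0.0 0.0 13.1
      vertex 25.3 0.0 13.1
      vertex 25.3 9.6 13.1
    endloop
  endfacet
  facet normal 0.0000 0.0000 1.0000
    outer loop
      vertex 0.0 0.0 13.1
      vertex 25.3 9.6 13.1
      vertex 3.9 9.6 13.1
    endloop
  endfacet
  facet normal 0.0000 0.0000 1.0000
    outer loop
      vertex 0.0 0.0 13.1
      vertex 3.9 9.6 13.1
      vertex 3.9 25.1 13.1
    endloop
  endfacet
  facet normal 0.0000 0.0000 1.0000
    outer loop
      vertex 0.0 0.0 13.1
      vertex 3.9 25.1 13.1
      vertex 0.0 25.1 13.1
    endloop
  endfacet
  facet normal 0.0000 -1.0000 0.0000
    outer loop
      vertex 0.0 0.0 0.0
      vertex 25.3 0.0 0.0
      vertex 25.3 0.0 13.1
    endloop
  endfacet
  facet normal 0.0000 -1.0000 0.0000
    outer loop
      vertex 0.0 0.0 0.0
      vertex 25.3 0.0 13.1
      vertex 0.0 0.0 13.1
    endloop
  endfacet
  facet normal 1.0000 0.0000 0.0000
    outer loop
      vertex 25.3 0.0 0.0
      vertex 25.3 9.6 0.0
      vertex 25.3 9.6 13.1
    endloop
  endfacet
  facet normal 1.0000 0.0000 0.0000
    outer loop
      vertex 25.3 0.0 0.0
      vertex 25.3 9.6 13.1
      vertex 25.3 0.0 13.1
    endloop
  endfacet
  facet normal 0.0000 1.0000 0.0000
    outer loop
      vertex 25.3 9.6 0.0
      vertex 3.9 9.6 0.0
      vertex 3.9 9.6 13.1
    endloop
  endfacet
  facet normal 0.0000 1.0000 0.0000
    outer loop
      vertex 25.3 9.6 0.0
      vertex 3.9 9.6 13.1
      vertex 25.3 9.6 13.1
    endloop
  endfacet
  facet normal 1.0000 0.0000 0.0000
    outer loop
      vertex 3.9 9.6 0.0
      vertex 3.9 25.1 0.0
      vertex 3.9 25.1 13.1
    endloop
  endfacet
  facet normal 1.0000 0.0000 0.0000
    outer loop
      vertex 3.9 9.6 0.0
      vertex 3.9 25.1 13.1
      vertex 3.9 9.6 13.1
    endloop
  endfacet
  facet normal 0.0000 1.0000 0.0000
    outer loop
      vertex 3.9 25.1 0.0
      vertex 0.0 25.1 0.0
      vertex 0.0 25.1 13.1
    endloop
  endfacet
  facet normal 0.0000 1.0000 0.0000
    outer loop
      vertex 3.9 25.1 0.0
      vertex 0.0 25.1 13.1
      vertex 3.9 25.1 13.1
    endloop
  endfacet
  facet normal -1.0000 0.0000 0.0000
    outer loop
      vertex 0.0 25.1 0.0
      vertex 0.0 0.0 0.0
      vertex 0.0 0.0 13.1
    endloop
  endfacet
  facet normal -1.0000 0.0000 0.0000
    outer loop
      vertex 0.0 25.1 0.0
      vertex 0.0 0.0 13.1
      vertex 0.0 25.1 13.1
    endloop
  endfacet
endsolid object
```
; perimeter-only toolpath
G21 ; units = mm
G90 ; absolute positioning
G28 ; home
; layer 1
G0 Z1.9
G0 X0.0 Y0.0
G1 X25.3 Y0.0
G1 X25.3 Y9.6
G1 X3.9 Y9.6
G1 X3.9 Y25.1
G1 X0.0 Y25.1
G1 X0.0 Y0.0
; layer 2
G0 Z3.7
G0 X0.0 Y0.0
G1 X25.3 Y0.0
G1 X25.3 Y9.6
G1 X3.9 Y9.6
G1 X3.9 Y25.1
G1 X0.0 Y25.1
G1 X0.0 Y0.0
; layer 3
G0 Z5.6
G0 X0.0 Y0.0
G1 X25.3 Y0.0
G1 X25.3 Y9.6
G1 X3.9 Y9.6
G1 X3.9 Y25.1
G1 X0.0 Y25.1
G1 X0.0 Y0.0
; layer 4
G0 Z7.5
G0 X0.0 Y0.0
G1 X25.3 Y0.0
G1 X25.3 Y9.6
G1 X3.9 Y9.6
G1 X3.9 Y25.1
G1 X0.0 Y25.1
G1 X0.0 Y0.0
; layer 5
G0 Z9.4
G0 X0.0 Y0.0
G1 X25.3 Y0.0
G1 X25.3 Y9.6
G1 X3.9 Y9.6
G1 X3.9 Y25.1
G1 X0.0 Y25.1
G1 X0.0 Y0.0
; layer 6
G0 Z11.2
G0 X0.0 Y0.0
G1 X25.3 Y0.0
G1 X25.3 Y9.6
G1 X3.9 Y9.6
G1 X3.9 Y25.1
G1 X0.0 Y25.1
G1 X0.0 Y0.0
; layer 7
G0 Z13.1
G0 X0.0 Y0.0
G1 X25.3 Y0.0
G1 X25.3 Y9.6
G1 X3.9 Y9.6
G1 X3.9 Y25.1
G1 X0.0 Y25.1
G1 X0.0 Y0.0
M2 ; end

The solid is an L-shaped prism: outer 25.3 × 25.1 mm, arm thicknesses ≈ 9.6 mm (horizontal) and 3.9 mm (vertical), extruded 13.1 mm in z. Slicing at Δz = 1.9 mm — 7 equal slices spanning the solid's height, so layer i sits at z = i·h/7 — gives 7 non-empty perimeters. Each is a 6-segment closed polygon; G0 lifts to the layer z and rapids to the start vertex, then G1 traces the edges.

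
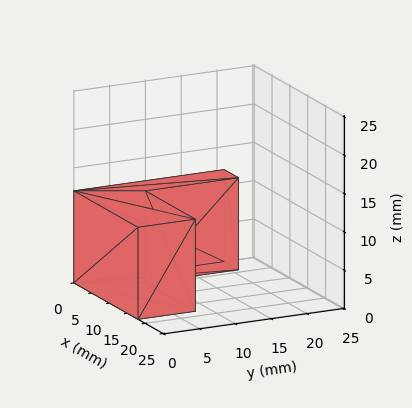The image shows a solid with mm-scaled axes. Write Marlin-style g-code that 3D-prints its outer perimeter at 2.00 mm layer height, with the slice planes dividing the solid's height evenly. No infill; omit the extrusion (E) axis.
Reading the render: the shape is an L-shaped prism: outer 18 × 21 mm, arm thicknesses ≈ 8 mm (horizontal) and 4 mm (vertical), extruded 12 mm in z (dimensions read to the nearest mm from the axis ticks). For the g-code, the solid's height is divided into equal slices at the stated Δz and each level perimeter traced with G1 moves after a G0 lift.

; perimeter-only toolpath
G21 ; units = mm
G90 ; absolute positioning
G28 ; home
; layer 1
G0 Z2.00
G0 X0.00 Y0.00
G1 X18.00 Y0.00
G1 X18.00 Y8.00
G1 X4.00 Y8.00
G1 X4.00 Y21.00
G1 X0.00 Y21.00
G1 X0.00 Y0.00
; layer 2
G0 Z4.00
G0 X0.00 Y0.00
G1 X18.00 Y0.00
G1 X18.00 Y8.00
G1 X4.00 Y8.00
G1 X4.00 Y21.00
G1 X0.00 Y21.00
G1 X0.00 Y0.00
; layer 3
G0 Z6.00
G0 X0.00 Y0.00
G1 X18.00 Y0.00
G1 X18.00 Y8.00
G1 X4.00 Y8.00
G1 X4.00 Y21.00
G1 X0.00 Y21.00
G1 X0.00 Y0.00
; layer 4
G0 Z8.00
G0 X0.00 Y0.00
G1 X18.00 Y0.00
G1 X18.00 Y8.00
G1 X4.00 Y8.00
G1 X4.00 Y21.00
G1 X0.00 Y21.00
G1 X0.00 Y0.00
; layer 5
G0 Z10.00
G0 X0.00 Y0.00
G1 X18.00 Y0.00
G1 X18.00 Y8.00
G1 X4.00 Y8.00
G1 X4.00 Y21.00
G1 X0.00 Y21.00
G1 X0.00 Y0.00
; layer 6
G0 Z12.00
G0 X0.00 Y0.00
G1 X18.00 Y0.00
G1 X18.00 Y8.00
G1 X4.00 Y8.00
G1 X4.00 Y21.00
G1 X0.00 Y21.00
G1 X0.00 Y0.00
M2 ; end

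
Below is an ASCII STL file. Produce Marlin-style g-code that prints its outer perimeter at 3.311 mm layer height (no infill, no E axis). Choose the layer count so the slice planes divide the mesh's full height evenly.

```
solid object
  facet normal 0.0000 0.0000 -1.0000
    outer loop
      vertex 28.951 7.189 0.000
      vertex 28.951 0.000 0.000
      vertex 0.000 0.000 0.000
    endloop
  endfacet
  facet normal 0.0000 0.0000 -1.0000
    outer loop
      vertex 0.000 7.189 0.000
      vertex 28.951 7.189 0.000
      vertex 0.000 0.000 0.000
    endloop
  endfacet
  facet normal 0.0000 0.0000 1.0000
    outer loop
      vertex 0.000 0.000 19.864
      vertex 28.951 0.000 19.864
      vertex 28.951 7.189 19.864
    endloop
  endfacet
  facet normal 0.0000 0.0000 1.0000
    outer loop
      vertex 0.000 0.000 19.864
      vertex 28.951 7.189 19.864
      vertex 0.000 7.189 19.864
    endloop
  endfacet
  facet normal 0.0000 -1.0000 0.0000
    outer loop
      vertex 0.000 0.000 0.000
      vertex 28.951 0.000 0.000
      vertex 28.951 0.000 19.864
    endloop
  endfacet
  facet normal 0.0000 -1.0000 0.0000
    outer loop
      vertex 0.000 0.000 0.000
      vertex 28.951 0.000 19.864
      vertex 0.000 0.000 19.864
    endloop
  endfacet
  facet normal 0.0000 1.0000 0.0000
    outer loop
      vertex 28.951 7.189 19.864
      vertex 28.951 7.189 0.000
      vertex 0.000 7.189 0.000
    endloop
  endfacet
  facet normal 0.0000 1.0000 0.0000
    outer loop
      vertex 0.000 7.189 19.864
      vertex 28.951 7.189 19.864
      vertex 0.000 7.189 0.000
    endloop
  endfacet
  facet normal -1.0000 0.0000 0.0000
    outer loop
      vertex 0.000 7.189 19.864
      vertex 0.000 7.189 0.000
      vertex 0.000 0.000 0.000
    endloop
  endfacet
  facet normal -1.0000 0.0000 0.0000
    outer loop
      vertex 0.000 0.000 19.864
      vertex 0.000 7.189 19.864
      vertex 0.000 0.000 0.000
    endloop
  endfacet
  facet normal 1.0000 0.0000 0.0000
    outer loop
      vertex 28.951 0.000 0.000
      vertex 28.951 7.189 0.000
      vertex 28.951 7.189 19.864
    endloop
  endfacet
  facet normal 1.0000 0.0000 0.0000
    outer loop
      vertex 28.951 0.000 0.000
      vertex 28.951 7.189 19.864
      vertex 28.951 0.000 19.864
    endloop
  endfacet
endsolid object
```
; perimeter-only toolpath
G21 ; units = mm
G90 ; absolute positioning
G28 ; home
; layer 1
G0 Z3.311
G0 X0.000 Y0.000
G1 X28.951 Y0.000
G1 X28.951 Y7.189
G1 X0.000 Y7.189
G1 X0.000 Y0.000
; layer 2
G0 Z6.621
G0 X0.000 Y0.000
G1 X28.951 Y0.000
G1 X28.951 Y7.189
G1 X0.000 Y7.189
G1 X0.000 Y0.000
; layer 3
G0 Z9.932
G0 X0.000 Y0.000
G1 X28.951 Y0.000
G1 X28.951 Y7.189
G1 X0.000 Y7.189
G1 X0.000 Y0.000
; layer 4
G0 Z13.243
G0 X0.000 Y0.000
G1 X28.951 Y0.000
G1 X28.951 Y7.189
G1 X0.000 Y7.189
G1 X0.000 Y0.000
; layer 5
G0 Z16.553
G0 X0.000 Y0.000
G1 X28.951 Y0.000
G1 X28.951 Y7.189
G1 X0.000 Y7.189
G1 X0.000 Y0.000
; layer 6
G0 Z19.864
G0 X0.000 Y0.000
G1 X28.951 Y0.000
G1 X28.951 Y7.189
G1 X0.000 Y7.189
G1 X0.000 Y0.000
M2 ; end

The solid is a rectangular box, roughly 29 × 7.19 mm footprint and 19.9 mm tall. Slicing at Δz = 3.311 mm — 6 equal slices spanning the solid's height, so layer i sits at z = i·h/6 — gives 6 non-empty perimeters. Each is a 4-segment closed polygon; G0 lifts to the layer z and rapids to the start vertex, then G1 traces the edges.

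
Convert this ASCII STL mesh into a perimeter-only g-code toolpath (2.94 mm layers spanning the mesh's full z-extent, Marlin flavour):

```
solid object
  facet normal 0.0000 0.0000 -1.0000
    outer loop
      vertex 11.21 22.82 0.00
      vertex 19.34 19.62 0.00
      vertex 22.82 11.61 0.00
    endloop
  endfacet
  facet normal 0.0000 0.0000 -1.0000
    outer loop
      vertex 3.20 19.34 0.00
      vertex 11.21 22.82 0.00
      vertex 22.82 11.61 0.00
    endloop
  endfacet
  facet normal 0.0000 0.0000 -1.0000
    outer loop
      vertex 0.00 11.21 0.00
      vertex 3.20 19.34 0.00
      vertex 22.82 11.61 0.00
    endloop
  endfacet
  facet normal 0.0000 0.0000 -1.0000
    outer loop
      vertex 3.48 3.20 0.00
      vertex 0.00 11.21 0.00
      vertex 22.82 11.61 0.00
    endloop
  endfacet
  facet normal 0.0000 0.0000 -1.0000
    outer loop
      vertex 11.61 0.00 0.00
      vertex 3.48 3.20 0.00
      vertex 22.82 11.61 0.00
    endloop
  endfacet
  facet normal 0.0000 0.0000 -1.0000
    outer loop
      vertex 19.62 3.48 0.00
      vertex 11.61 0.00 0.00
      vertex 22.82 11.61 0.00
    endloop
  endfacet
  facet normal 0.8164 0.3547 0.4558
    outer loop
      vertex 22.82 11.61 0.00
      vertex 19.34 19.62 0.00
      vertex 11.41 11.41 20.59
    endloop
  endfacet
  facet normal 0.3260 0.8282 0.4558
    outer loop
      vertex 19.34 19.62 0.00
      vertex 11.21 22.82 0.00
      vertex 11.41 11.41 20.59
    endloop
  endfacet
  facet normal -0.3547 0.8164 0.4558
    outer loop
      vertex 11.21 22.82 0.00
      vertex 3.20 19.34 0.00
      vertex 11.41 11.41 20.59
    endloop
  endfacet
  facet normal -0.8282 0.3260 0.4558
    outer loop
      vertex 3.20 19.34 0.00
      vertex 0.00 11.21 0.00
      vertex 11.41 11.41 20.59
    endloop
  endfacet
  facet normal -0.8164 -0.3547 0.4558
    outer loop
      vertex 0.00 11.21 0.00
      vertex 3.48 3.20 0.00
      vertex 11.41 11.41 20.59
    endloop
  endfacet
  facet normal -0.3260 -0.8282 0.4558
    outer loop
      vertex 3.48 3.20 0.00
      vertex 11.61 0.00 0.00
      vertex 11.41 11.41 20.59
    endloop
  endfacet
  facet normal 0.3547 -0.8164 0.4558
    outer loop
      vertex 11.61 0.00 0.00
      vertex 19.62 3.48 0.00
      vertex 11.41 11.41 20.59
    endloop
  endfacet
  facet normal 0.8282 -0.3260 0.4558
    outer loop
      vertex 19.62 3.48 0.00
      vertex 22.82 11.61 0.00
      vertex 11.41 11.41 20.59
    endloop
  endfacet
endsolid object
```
; perimeter-only toolpath
G21 ; units = mm
G90 ; absolute positioning
G28 ; home
; layer 1
G0 Z2.94
G0 X21.19 Y11.58
G1 X18.21 Y18.45
G1 X11.24 Y21.19
G1 X4.37 Y18.21
G1 X1.63 Y11.24
G1 X4.61 Y4.37
G1 X11.58 Y1.63
G1 X18.45 Y4.61
G1 X21.19 Y11.58
; layer 2
G0 Z5.88
G0 X19.56 Y11.55
G1 X17.07 Y17.27
G1 X11.27 Y19.56
G1 X5.55 Y17.07
G1 X3.26 Y11.27
G1 X5.75 Y5.55
G1 X11.55 Y3.26
G1 X17.27 Y5.75
G1 X19.56 Y11.55
; layer 3
G0 Z8.82
G0 X17.93 Y11.52
G1 X15.94 Y16.10
G1 X11.30 Y17.93
G1 X6.72 Y15.94
G1 X4.89 Y11.30
G1 X6.88 Y6.72
G1 X11.52 Y4.89
G1 X16.10 Y6.88
G1 X17.93 Y11.52
; layer 4
G0 Z11.77
G0 X16.30 Y11.50
G1 X14.81 Y14.93
G1 X11.32 Y16.30
G1 X7.89 Y14.81
G1 X6.52 Y11.32
G1 X8.01 Y7.89
G1 X11.50 Y6.52
G1 X14.93 Y8.01
G1 X16.30 Y11.50
; layer 5
G0 Z14.71
G0 X14.67 Y11.47
G1 X13.68 Y13.76
G1 X11.35 Y14.67
G1 X9.06 Y13.68
G1 X8.15 Y11.35
G1 X9.14 Y9.06
G1 X11.47 Y8.15
G1 X13.76 Y9.14
G1 X14.67 Y11.47
; layer 6
G0 Z17.65
G0 X13.04 Y11.44
G1 X12.54 Y12.58
G1 X11.38 Y13.04
G1 X10.24 Y12.54
G1 X9.78 Y11.38
G1 X10.28 Y10.24
G1 X11.44 Y9.78
G1 X12.58 Y10.28
G1 X13.04 Y11.44
M2 ; end

The solid is a regular 8-sided pyramid, base circumscribed radius ≈ 11.4 mm, apex at z ≈ 20.6 mm. Slicing at Δz = 2.94 mm — 7 equal slices spanning the solid's height, so layer i sits at z = i·h/7 — gives 6 non-empty perimeters. Each is a 8-segment closed polygon; G0 lifts to the layer z and rapids to the start vertex, then G1 traces the edges. The cross-section shrinks linearly with z (the slice at the apex is degenerate and omitted).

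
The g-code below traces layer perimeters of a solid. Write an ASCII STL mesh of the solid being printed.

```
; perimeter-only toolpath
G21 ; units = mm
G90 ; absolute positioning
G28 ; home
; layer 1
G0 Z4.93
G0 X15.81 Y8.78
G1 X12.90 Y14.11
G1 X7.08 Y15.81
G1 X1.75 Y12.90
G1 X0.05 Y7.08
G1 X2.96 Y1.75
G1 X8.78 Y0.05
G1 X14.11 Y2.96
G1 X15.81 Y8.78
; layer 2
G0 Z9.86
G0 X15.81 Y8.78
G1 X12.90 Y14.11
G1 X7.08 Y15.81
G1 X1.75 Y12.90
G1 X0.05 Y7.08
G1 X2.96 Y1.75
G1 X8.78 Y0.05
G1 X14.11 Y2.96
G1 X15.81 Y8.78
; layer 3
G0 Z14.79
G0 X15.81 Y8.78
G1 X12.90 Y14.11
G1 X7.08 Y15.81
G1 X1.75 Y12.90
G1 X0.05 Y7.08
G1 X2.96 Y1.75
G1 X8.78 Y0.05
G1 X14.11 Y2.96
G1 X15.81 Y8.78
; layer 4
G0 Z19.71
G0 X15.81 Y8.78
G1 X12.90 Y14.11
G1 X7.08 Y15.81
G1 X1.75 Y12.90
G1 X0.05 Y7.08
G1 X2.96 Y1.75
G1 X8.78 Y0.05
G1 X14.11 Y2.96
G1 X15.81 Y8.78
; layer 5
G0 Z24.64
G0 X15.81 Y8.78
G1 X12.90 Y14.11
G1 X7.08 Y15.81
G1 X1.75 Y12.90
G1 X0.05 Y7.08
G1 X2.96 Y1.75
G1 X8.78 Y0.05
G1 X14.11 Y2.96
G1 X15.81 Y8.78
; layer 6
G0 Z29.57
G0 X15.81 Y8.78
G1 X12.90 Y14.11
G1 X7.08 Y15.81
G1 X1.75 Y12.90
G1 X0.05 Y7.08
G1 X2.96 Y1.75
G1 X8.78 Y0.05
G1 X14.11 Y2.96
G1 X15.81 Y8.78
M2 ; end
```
solid part
  facet normal 0.0000 0.0000 -1.0000
    outer loop
      vertex 7.08 15.81 0.00
      vertex 12.90 14.11 0.00
      vertex 15.81 8.78 0.00
    endloop
  endfacet
  facet normal 0.0000 0.0000 -1.0000
    outer loop
      vertex 1.75 12.90 0.00
      vertex 7.08 15.81 0.00
      vertex 15.81 8.78 0.00
    endloop
  endfacet
  facet normal 0.0000 0.0000 -1.0000
    outer loop
      vertex 0.05 7.08 0.00
      vertex 1.75 12.90 0.00
      vertex 15.81 8.78 0.00
    endloop
  endfacet
  facet normal 0.0000 0.0000 -1.0000
    outer loop
      vertex 2.96 1.75 0.00
      vertex 0.05 7.08 0.00
      vertex 15.81 8.78 0.00
    endloop
  endfacet
  facet normal 0.0000 0.0000 -1.0000
    outer loop
      vertex 8.78 0.05 0.00
      vertex 2.96 1.75 0.00
      vertex 15.81 8.78 0.00
    endloop
  endfacet
  facet normal 0.0000 0.0000 -1.0000
    outer loop
      vertex 14.11 2.96 0.00
      vertex 8.78 0.05 0.00
      vertex 15.81 8.78 0.00
    endloop
  endfacet
  facet normal 0.0000 0.0000 1.0000
    outer loop
      vertex 15.81 8.78 29.57
      vertex 12.90 14.11 29.57
      vertex 7.08 15.81 29.57
    endloop
  endfacet
  facet normal 0.0000 0.0000 1.0000
    outer loop
      vertex 15.81 8.78 29.57
      vertex 7.08 15.81 29.57
      vertex 1.75 12.90 29.57
    endloop
  endfacet
  facet normal 0.0000 0.0000 1.0000
    outer loop
      vertex 15.81 8.78 29.57
      vertex 1.75 12.90 29.57
      vertex 0.05 7.08 29.57
    endloop
  endfacet
  facet normal 0.0000 0.0000 1.0000
    outer loop
      vertex 15.81 8.78 29.57
      vertex 0.05 7.08 29.57
      vertex 2.96 1.75 29.57
    endloop
  endfacet
  facet normal 0.0000 0.0000 1.0000
    outer loop
      vertex 15.81 8.78 29.57
      vertex 2.96 1.75 29.57
      vertex 8.78 0.05 29.57
    endloop
  endfacet
  facet normal 0.0000 0.0000 1.0000
    outer loop
      vertex 15.81 8.78 29.57
      vertex 8.78 0.05 29.57
      vertex 14.11 2.96 29.57
    endloop
  endfacet
  facet normal 0.8777 0.4792 0.0000
    outer loop
      vertex 15.81 8.78 0.00
      vertex 12.90 14.11 0.00
      vertex 12.90 14.11 29.57
    endloop
  endfacet
  facet normal 0.8777 0.4792 0.0000
    outer loop
      vertex 15.81 8.78 0.00
      vertex 12.90 14.11 29.57
      vertex 15.81 8.78 29.57
    endloop
  endfacet
  facet normal 0.2804 0.9599 0.0000
    outer loop
      vertex 12.90 14.11 0.00
      vertex 7.08 15.81 0.00
      vertex 7.08 15.81 29.57
    endloop
  endfacet
  facet normal 0.2804 0.9599 0.0000
    outer loop
      vertex 12.90 14.11 0.00
      vertex 7.08 15.81 29.57
      vertex 12.90 14.11 29.57
    endloop
  endfacet
  facet normal -0.4792 0.8777 0.0000
    outer loop
      vertex 7.08 15.81 0.00
      vertex 1.75 12.90 0.00
      vertex 1.75 12.90 29.57
    endloop
  endfacet
  facet normal -0.4792 0.8777 0.0000
    outer loop
      vertex 7.08 15.81 0.00
      vertex 1.75 12.90 29.57
      vertex 7.08 15.81 29.57
    endloop
  endfacet
  facet normal -0.9599 0.2804 0.0000
    outer loop
      vertex 1.75 12.90 0.00
      vertex 0.05 7.08 0.00
      vertex 0.05 7.08 29.57
    endloop
  endfacet
  facet normal -0.9599 0.2804 0.0000
    outer loop
      vertex 1.75 12.90 0.00
      vertex 0.05 7.08 29.57
      vertex 1.75 12.90 29.57
    endloop
  endfacet
  facet normal -0.8777 -0.4792 0.0000
    outer loop
      vertex 0.05 7.08 0.00
      vertex 2.96 1.75 0.00
      vertex 2.96 1.75 29.57
    endloop
  endfacet
  facet normal -0.8777 -0.4792 0.0000
    outer loop
      vertex 0.05 7.08 0.00
      vertex 2.96 1.75 29.57
      vertex 0.05 7.08 29.57
    endloop
  endfacet
  facet normal -0.2804 -0.9599 0.0000
    outer loop
      vertex 2.96 1.75 0.00
      vertex 8.78 0.05 0.00
      vertex 8.78 0.05 29.57
    endloop
  endfacet
  facet normal -0.2804 -0.9599 0.0000
    outer loop
      vertex 2.96 1.75 0.00
      vertex 8.78 0.05 29.57
      vertex 2.96 1.75 29.57
    endloop
  endfacet
  facet normal 0.4792 -0.8777 0.0000
    outer loop
      vertex 8.78 0.05 0.00
      vertex 14.11 2.96 0.00
      vertex 14.11 2.96 29.57
    endloop
  endfacet
  facet normal 0.4792 -0.8777 0.0000
    outer loop
      vertex 8.78 0.05 0.00
      vertex 14.11 2.96 29.57
      vertex 8.78 0.05 29.57
    endloop
  endfacet
  facet normal 0.9599 -0.2804 0.0000
    outer loop
      vertex 14.11 2.96 0.00
      vertex 15.81 8.78 0.00
      vertex 15.81 8.78 29.57
    endloop
  endfacet
  facet normal 0.9599 -0.2804 0.0000
    outer loop
      vertex 14.11 2.96 0.00
      vertex 15.81 8.78 29.57
      vertex 14.11 2.96 29.57
    endloop
  endfacet
endsolid part

The G0 Z moves step by Δz≈4.93 mm. Every layer's G1 loop is the same polygon, so the solid is a straight extrusion of it from z=0 to z≈29.6. Closing with flat bottom and top caps and triangulating gives 28 facets — a regular 8-sided prism (a cylinder approximated with 8 flat sides), circumscribed radius ≈ 7.93 mm, height ≈ 29.6 mm.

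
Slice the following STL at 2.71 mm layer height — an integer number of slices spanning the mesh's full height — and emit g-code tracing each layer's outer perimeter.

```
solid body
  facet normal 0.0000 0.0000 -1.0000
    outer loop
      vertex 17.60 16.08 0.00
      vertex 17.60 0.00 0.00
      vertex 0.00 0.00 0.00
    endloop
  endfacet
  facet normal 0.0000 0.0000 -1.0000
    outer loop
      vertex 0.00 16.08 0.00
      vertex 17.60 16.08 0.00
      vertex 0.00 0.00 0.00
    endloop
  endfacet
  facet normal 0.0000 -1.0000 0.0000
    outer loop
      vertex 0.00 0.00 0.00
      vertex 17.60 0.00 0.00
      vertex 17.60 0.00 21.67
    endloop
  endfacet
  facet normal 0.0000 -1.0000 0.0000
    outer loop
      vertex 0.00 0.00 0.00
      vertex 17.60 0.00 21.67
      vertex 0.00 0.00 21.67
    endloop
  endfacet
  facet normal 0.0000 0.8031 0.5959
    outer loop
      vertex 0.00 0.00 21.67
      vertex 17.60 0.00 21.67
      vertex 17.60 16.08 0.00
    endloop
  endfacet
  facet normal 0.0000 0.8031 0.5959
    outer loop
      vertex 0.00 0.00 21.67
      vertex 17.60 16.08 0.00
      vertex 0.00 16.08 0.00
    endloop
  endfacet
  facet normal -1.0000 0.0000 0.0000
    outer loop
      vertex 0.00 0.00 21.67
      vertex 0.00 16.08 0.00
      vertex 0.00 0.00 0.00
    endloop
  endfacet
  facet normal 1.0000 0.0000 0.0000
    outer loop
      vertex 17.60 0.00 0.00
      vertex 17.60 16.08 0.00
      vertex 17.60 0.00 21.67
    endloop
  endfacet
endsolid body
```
; perimeter-only toolpath
G21 ; units = mm
G90 ; absolute positioning
G28 ; home
; layer 1
G0 Z2.71
G0 X0.00 Y0.00
G1 X17.60 Y0.00
G1 X17.60 Y14.07
G1 X0.00 Y14.07
G1 X0.00 Y0.00
; layer 2
G0 Z5.42
G0 X0.00 Y0.00
G1 X17.60 Y0.00
G1 X17.60 Y12.06
G1 X0.00 Y12.06
G1 X0.00 Y0.00
; layer 3
G0 Z8.13
G0 X0.00 Y0.00
G1 X17.60 Y0.00
G1 X17.60 Y10.05
G1 X0.00 Y10.05
G1 X0.00 Y0.00
; layer 4
G0 Z10.84
G0 X0.00 Y0.00
G1 X17.60 Y0.00
G1 X17.60 Y8.04
G1 X0.00 Y8.04
G1 X0.00 Y0.00
; layer 5
G0 Z13.54
G0 X0.00 Y0.00
G1 X17.60 Y0.00
G1 X17.60 Y6.03
G1 X0.00 Y6.03
G1 X0.00 Y0.00
; layer 6
G0 Z16.25
G0 X0.00 Y0.00
G1 X17.60 Y0.00
G1 X17.60 Y4.02
G1 X0.00 Y4.02
G1 X0.00 Y0.00
; layer 7
G0 Z18.96
G0 X0.00 Y0.00
G1 X17.60 Y0.00
G1 X17.60 Y2.01
G1 X0.00 Y2.01
G1 X0.00 Y0.00
M2 ; end

The solid is a wedge (ramp): 17.6 × 16.1 mm base, rising to 21.7 mm along the y=0 edge and sloping linearly to z=0 at y=16.1. Slicing at Δz = 2.71 mm — 8 equal slices spanning the solid's height, so layer i sits at z = i·h/8 — gives 7 non-empty perimeters. Each is a 4-segment closed polygon; G0 lifts to the layer z and rapids to the start vertex, then G1 traces the edges. The cross-section shrinks linearly with z (the slice at the apex is degenerate and omitted).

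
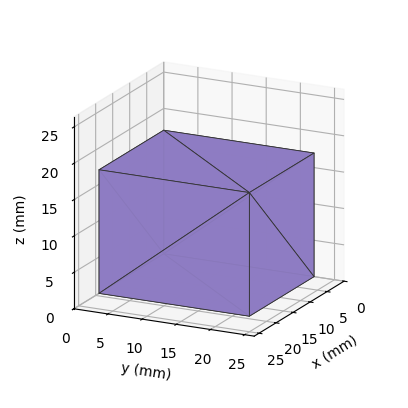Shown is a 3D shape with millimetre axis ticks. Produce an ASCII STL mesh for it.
Reading the render: the shape is a rectangular box, roughly 19 × 22 mm footprint and 17 mm tall (dimensions read to the nearest mm from the axis ticks). For the STL, each face is triangulated and given an outward normal.

solid part
  facet normal 0.0000 0.0000 -1.0000
    outer loop
      vertex 19.0 22.0 0.0
      vertex 19.0 0.0 0.0
      vertex 0.0 0.0 0.0
    endloop
  endfacet
  facet normal 0.0000 0.0000 -1.0000
    outer loop
      vertex 0.0 22.0 0.0
      vertex 19.0 22.0 0.0
      vertex 0.0 0.0 0.0
    endloop
  endfacet
  facet normal 0.0000 0.0000 1.0000
    outer loop
      vertex 0.0 0.0 17.0
      vertex 19.0 0.0 17.0
      vertex 19.0 22.0 17.0
    endloop
  endfacet
  facet normal 0.0000 0.0000 1.0000
    outer loop
      vertex 0.0 0.0 17.0
      vertex 19.0 22.0 17.0
      vertex 0.0 22.0 17.0
    endloop
  endfacet
  facet normal 0.0000 -1.0000 0.0000
    outer loop
      vertex 0.0 0.0 0.0
      vertex 19.0 0.0 0.0
      vertex 19.0 0.0 17.0
    endloop
  endfacet
  facet normal 0.0000 -1.0000 0.0000
    outer loop
      vertex 0.0 0.0 0.0
      vertex 19.0 0.0 17.0
      vertex 0.0 0.0 17.0
    endloop
  endfacet
  facet normal 0.0000 1.0000 0.0000
    outer loop
      vertex 19.0 22.0 17.0
      vertex 19.0 22.0 0.0
      vertex 0.0 22.0 0.0
    endloop
  endfacet
  facet normal 0.0000 1.0000 0.0000
    outer loop
      vertex 0.0 22.0 17.0
      vertex 19.0 22.0 17.0
      vertex 0.0 22.0 0.0
    endloop
  endfacet
  facet normal -1.0000 0.0000 0.0000
    outer loop
      vertex 0.0 22.0 17.0
      vertex 0.0 22.0 0.0
      vertex 0.0 0.0 0.0
    endloop
  endfacet
  facet normal -1.0000 0.0000 0.0000
    outer loop
      vertex 0.0 0.0 17.0
      vertex 0.0 22.0 17.0
      vertex 0.0 0.0 0.0
    endloop
  endfacet
  facet normal 1.0000 0.0000 0.0000
    outer loop
      vertex 19.0 0.0 0.0
      vertex 19.0 22.0 0.0
      vertex 19.0 22.0 17.0
    endloop
  endfacet
  facet normal 1.0000 0.0000 0.0000
    outer loop
      vertex 19.0 0.0 0.0
      vertex 19.0 22.0 17.0
      vertex 19.0 0.0 17.0
    endloop
  endfacet
endsolid part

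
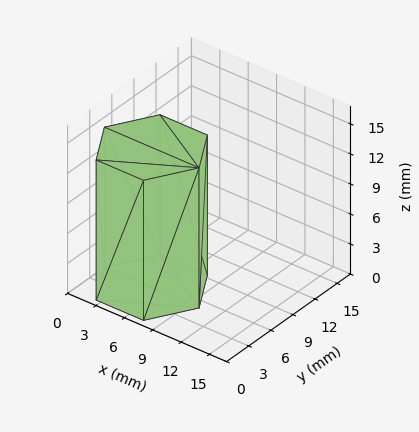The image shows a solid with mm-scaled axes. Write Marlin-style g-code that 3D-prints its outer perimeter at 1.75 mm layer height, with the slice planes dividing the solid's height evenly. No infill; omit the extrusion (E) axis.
Reading the render: the shape is a regular 6-sided prism (a cylinder approximated with 6 flat sides), circumscribed radius ≈ 5 mm, height ≈ 14 mm (dimensions read to the nearest mm from the axis ticks). For the g-code, the solid's height is divided into equal slices at the stated Δz and each level perimeter traced with G1 moves after a G0 lift.

; perimeter-only toolpath
G21 ; units = mm
G90 ; absolute positioning
G28 ; home
; layer 1
G0 Z1.75
G0 X10.00 Y5.00
G1 X7.50 Y9.33
G1 X2.50 Y9.33
G1 X0.00 Y5.00
G1 X2.50 Y0.67
G1 X7.50 Y0.67
G1 X10.00 Y5.00
; layer 2
G0 Z3.50
G0 X10.00 Y5.00
G1 X7.50 Y9.33
G1 X2.50 Y9.33
G1 X0.00 Y5.00
G1 X2.50 Y0.67
G1 X7.50 Y0.67
G1 X10.00 Y5.00
; layer 3
G0 Z5.25
G0 X10.00 Y5.00
G1 X7.50 Y9.33
G1 X2.50 Y9.33
G1 X0.00 Y5.00
G1 X2.50 Y0.67
G1 X7.50 Y0.67
G1 X10.00 Y5.00
; layer 4
G0 Z7.00
G0 X10.00 Y5.00
G1 X7.50 Y9.33
G1 X2.50 Y9.33
G1 X0.00 Y5.00
G1 X2.50 Y0.67
G1 X7.50 Y0.67
G1 X10.00 Y5.00
; layer 5
G0 Z8.75
G0 X10.00 Y5.00
G1 X7.50 Y9.33
G1 X2.50 Y9.33
G1 X0.00 Y5.00
G1 X2.50 Y0.67
G1 X7.50 Y0.67
G1 X10.00 Y5.00
; layer 6
G0 Z10.50
G0 X10.00 Y5.00
G1 X7.50 Y9.33
G1 X2.50 Y9.33
G1 X0.00 Y5.00
G1 X2.50 Y0.67
G1 X7.50 Y0.67
G1 X10.00 Y5.00
; layer 7
G0 Z12.25
G0 X10.00 Y5.00
G1 X7.50 Y9.33
G1 X2.50 Y9.33
G1 X0.00 Y5.00
G1 X2.50 Y0.67
G1 X7.50 Y0.67
G1 X10.00 Y5.00
; layer 8
G0 Z14.00
G0 X10.00 Y5.00
G1 X7.50 Y9.33
G1 X2.50 Y9.33
G1 X0.00 Y5.00
G1 X2.50 Y0.67
G1 X7.50 Y0.67
G1 X10.00 Y5.00
M2 ; end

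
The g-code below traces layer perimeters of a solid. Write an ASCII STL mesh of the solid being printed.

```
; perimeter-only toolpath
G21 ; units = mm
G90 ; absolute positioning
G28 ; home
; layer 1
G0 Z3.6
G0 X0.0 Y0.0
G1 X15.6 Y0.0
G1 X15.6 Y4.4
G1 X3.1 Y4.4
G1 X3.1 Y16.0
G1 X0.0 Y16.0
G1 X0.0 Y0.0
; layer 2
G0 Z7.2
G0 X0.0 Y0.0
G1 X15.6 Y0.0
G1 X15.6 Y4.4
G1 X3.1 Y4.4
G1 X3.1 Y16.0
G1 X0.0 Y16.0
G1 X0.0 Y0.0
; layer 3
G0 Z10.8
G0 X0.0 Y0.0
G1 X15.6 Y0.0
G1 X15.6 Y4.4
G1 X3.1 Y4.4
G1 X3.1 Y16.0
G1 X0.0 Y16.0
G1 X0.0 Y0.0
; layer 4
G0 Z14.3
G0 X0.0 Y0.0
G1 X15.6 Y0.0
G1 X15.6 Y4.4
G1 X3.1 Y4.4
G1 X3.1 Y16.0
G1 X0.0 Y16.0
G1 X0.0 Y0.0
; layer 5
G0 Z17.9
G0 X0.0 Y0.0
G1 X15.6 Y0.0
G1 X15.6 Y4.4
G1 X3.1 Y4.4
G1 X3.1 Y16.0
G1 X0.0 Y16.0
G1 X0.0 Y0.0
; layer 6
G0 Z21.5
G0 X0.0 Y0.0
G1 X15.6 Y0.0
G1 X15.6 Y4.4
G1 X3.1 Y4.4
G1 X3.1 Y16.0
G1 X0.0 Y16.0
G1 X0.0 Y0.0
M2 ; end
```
solid part
  facet normal 0.0000 0.0000 -1.0000
    outer loop
      vertex 15.6 4.4 0.0
      vertex 15.6 0.0 0.0
      vertex 0.0 0.0 0.0
    endloop
  endfacet
  facet normal 0.0000 0.0000 -1.0000
    outer loop
      vertex 3.1 4.4 0.0
      vertex 15.6 4.4 0.0
      vertex 0.0 0.0 0.0
    endloop
  endfacet
  facet normal 0.0000 0.0000 -1.0000
    outer loop
      vertex 3.1 16.0 0.0
      vertex 3.1 4.4 0.0
      vertex 0.0 0.0 0.0
    endloop
  endfacet
  facet normal 0.0000 0.0000 -1.0000
    outer loop
      vertex 0.0 16.0 0.0
      vertex 3.1 16.0 0.0
      vertex 0.0 0.0 0.0
    endloop
  endfacet
  facet normal 0.0000 0.0000 1.0000
    outer loop
      vertex 0.0 0.0 21.5
      vertex 15.6 0.0 21.5
      vertex 15.6 4.4 21.5
    endloop
  endfacet
  facet normal 0.0000 0.0000 1.0000
    outer loop
      vertex 0.0 0.0 21.5
      vertex 15.6 4.4 21.5
      vertex 3.1 4.4 21.5
    endloop
  endfacet
  facet normal 0.0000 0.0000 1.0000
    outer loop
      vertex 0.0 0.0 21.5
      vertex 3.1 4.4 21.5
      vertex 3.1 16.0 21.5
    endloop
  endfacet
  facet normal 0.0000 0.0000 1.0000
    outer loop
      vertex 0.0 0.0 21.5
      vertex 3.1 16.0 21.5
      vertex 0.0 16.0 21.5
    endloop
  endfacet
  facet normal 0.0000 -1.0000 0.0000
    outer loop
      vertex 0.0 0.0 0.0
      vertex 15.6 0.0 0.0
      vertex 15.6 0.0 21.5
    endloop
  endfacet
  facet normal 0.0000 -1.0000 0.0000
    outer loop
      vertex 0.0 0.0 0.0
      vertex 15.6 0.0 21.5
      vertex 0.0 0.0 21.5
    endloop
  endfacet
  facet normal 1.0000 0.0000 0.0000
    outer loop
      vertex 15.6 0.0 0.0
      vertex 15.6 4.4 0.0
      vertex 15.6 4.4 21.5
    endloop
  endfacet
  facet normal 1.0000 0.0000 0.0000
    outer loop
      vertex 15.6 0.0 0.0
      vertex 15.6 4.4 21.5
      vertex 15.6 0.0 21.5
    endloop
  endfacet
  facet normal 0.0000 1.0000 0.0000
    outer loop
      vertex 15.6 4.4 0.0
      vertex 3.1 4.4 0.0
      vertex 3.1 4.4 21.5
    endloop
  endfacet
  facet normal 0.0000 1.0000 0.0000
    outer loop
      vertex 15.6 4.4 0.0
      vertex 3.1 4.4 21.5
      vertex 15.6 4.4 21.5
    endloop
  endfacet
  facet normal 1.0000 0.0000 0.0000
    outer loop
      vertex 3.1 4.4 0.0
      vertex 3.1 16.0 0.0
      vertex 3.1 16.0 21.5
    endloop
  endfacet
  facet normal 1.0000 0.0000 0.0000
    outer loop
      vertex 3.1 4.4 0.0
      vertex 3.1 16.0 21.5
      vertex 3.1 4.4 21.5
    endloop
  endfacet
  facet normal 0.0000 1.0000 0.0000
    outer loop
      vertex 3.1 16.0 0.0
      vertex 0.0 16.0 0.0
      vertex 0.0 16.0 21.5
    endloop
  endfacet
  facet normal 0.0000 1.0000 0.0000
    outer loop
      vertex 3.1 16.0 0.0
      vertex 0.0 16.0 21.5
      vertex 3.1 16.0 21.5
    endloop
  endfacet
  facet normal -1.0000 0.0000 0.0000
    outer loop
      vertex 0.0 16.0 0.0
      vertex 0.0 0.0 0.0
      vertex 0.0 0.0 21.5
    endloop
  endfacet
  facet normal -1.0000 0.0000 0.0000
    outer loop
      vertex 0.0 16.0 0.0
      vertex 0.0 0.0 21.5
      vertex 0.0 16.0 21.5
    endloop
  endfacet
endsolid part

The G0 Z moves step by Δz≈3.6 mm. Every layer's G1 loop is the same polygon, so the solid is a straight extrusion of it from z=0 to z≈21.5. Closing with flat bottom and top caps and triangulating gives 20 facets — an L-shaped prism: outer 15.6 × 16 mm, arm thicknesses ≈ 4.4 mm (horizontal) and 3.1 mm (vertical), extruded 21.5 mm in z.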